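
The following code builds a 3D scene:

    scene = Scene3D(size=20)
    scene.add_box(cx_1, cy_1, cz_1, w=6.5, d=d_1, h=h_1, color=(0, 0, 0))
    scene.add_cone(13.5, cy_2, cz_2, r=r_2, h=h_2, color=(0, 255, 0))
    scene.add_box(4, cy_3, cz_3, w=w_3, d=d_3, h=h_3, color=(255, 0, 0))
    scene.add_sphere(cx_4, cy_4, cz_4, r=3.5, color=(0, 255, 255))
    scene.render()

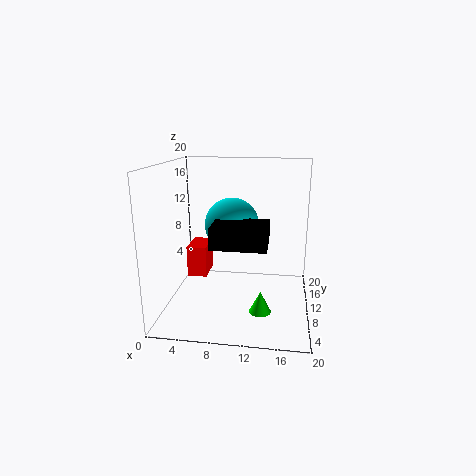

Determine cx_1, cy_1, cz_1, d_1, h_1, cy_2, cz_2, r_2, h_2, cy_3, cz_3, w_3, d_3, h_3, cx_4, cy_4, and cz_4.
cx_1 = 8; cy_1 = 1; cz_1 = 11.5; d_1 = 5; h_1 = 2.5; cy_2 = 7; cz_2 = 0.5; r_2 = 1.5; h_2 = 3; cy_3 = 5.5; cz_3 = 6; w_3 = 2.5; d_3 = 4; h_3 = 4; cx_4 = 9.5; cy_4 = 8; cz_4 = 12.5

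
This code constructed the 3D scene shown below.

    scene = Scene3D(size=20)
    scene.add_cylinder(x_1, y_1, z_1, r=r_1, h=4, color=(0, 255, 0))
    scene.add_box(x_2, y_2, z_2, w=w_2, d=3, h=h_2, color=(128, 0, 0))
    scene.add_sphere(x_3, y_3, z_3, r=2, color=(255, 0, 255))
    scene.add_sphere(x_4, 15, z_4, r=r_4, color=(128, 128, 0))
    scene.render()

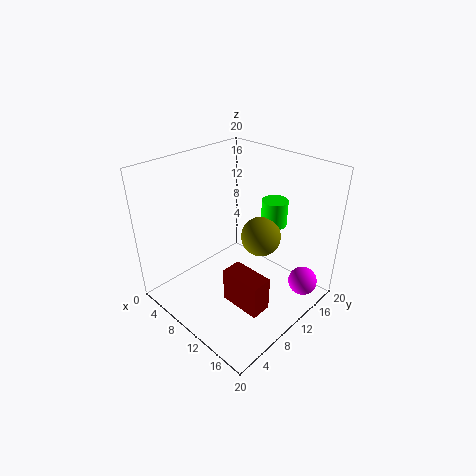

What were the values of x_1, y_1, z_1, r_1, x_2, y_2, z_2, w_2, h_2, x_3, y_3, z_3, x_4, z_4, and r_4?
x_1 = 10, y_1 = 18, z_1 = 9, r_1 = 2, x_2 = 10, y_2 = 7, z_2 = 1, w_2 = 6, h_2 = 5, x_3 = 18, y_3 = 15, z_3 = 4, x_4 = 10, z_4 = 8, r_4 = 3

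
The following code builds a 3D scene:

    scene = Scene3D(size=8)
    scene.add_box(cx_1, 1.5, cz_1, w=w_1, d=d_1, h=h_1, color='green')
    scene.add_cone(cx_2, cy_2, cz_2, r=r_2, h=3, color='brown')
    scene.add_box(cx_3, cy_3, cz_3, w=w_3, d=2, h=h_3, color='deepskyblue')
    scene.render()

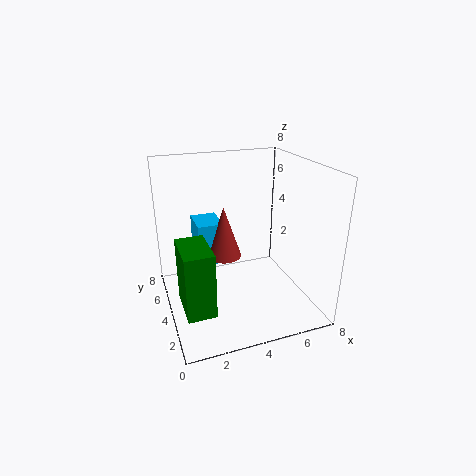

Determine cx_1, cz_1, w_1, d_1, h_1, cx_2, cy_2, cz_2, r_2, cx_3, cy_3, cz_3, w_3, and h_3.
cx_1 = 0.5, cz_1 = 1, w_1 = 1.5, d_1 = 2.5, h_1 = 3.5, cx_2 = 3.5, cy_2 = 5, cz_2 = 2.5, r_2 = 1, cx_3 = 2, cy_3 = 5, cz_3 = 2, w_3 = 1.5, h_3 = 2.5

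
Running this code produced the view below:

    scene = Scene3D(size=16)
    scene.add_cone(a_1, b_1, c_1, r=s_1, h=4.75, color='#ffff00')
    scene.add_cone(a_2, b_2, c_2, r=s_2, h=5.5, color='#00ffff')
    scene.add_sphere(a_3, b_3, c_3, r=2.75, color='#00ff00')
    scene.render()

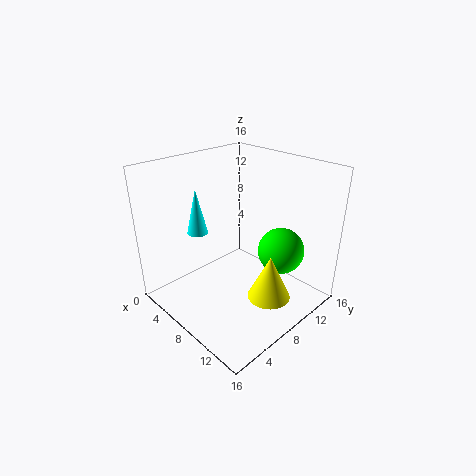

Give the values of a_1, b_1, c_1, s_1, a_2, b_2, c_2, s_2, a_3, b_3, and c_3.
a_1 = 13, b_1 = 7.75, c_1 = 3, s_1 = 2.25, a_2 = 2.25, b_2 = 6.75, c_2 = 7, s_2 = 1.25, a_3 = 10.25, b_3 = 13, c_3 = 5.25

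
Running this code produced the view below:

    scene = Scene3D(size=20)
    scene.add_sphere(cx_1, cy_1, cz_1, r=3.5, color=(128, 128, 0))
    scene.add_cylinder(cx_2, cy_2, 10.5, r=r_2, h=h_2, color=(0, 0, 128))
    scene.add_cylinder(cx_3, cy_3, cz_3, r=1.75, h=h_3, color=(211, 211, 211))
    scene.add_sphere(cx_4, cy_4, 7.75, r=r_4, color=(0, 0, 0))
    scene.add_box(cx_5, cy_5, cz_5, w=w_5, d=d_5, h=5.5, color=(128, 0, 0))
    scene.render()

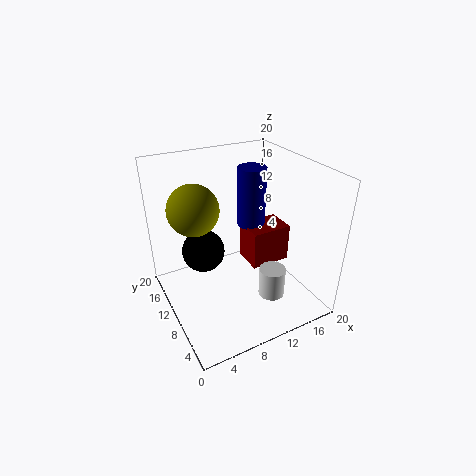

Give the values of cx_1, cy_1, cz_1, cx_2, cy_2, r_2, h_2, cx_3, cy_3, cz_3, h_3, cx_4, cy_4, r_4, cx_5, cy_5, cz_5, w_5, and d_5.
cx_1 = 4.75; cy_1 = 12.75; cz_1 = 14.25; cx_2 = 13.25; cy_2 = 12; r_2 = 2; h_2 = 8.5; cx_3 = 12.25; cy_3 = 4.5; cz_3 = 3.5; h_3 = 4; cx_4 = 5.75; cy_4 = 12.5; r_4 = 3; cx_5 = 11.75; cy_5 = 8.25; cz_5 = 5.25; w_5 = 5.75; d_5 = 4.25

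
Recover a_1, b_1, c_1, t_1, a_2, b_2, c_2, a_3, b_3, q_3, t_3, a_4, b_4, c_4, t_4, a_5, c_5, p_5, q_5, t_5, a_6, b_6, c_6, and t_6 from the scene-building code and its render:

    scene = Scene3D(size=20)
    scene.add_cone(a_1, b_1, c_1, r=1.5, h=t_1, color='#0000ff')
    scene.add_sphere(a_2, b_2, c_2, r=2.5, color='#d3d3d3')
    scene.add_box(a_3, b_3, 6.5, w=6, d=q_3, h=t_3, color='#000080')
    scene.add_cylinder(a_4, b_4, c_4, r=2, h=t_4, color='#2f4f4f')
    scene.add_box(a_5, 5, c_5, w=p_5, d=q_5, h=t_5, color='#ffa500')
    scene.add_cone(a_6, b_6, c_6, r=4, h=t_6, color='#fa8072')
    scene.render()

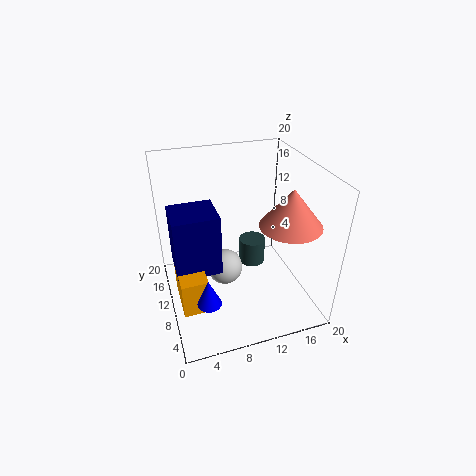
a_1 = 4; b_1 = 3; c_1 = 6; t_1 = 3.5; a_2 = 8; b_2 = 10; c_2 = 5.5; a_3 = 1; b_3 = 7.5; q_3 = 5.5; t_3 = 8.5; a_4 = 13.5; b_4 = 13.5; c_4 = 3; t_4 = 4; a_5 = 1; c_5 = 2.5; p_5 = 3.5; q_5 = 6.5; t_5 = 5; a_6 = 15.5; b_6 = 5.5; c_6 = 13.5; t_6 = 5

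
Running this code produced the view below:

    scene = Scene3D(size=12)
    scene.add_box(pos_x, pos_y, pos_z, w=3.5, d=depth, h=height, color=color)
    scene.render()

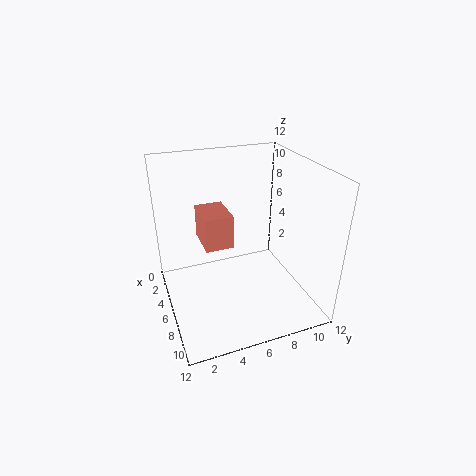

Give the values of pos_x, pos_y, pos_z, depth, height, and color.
pos_x = 1.5, pos_y = 3.5, pos_z = 4.5, depth = 2.5, height = 3, color = 'salmon'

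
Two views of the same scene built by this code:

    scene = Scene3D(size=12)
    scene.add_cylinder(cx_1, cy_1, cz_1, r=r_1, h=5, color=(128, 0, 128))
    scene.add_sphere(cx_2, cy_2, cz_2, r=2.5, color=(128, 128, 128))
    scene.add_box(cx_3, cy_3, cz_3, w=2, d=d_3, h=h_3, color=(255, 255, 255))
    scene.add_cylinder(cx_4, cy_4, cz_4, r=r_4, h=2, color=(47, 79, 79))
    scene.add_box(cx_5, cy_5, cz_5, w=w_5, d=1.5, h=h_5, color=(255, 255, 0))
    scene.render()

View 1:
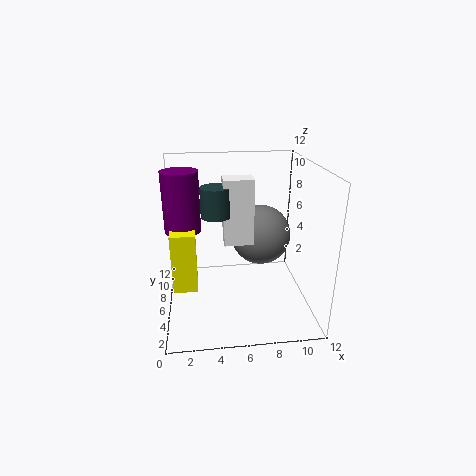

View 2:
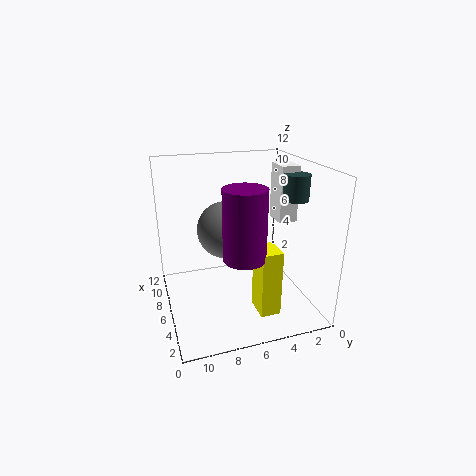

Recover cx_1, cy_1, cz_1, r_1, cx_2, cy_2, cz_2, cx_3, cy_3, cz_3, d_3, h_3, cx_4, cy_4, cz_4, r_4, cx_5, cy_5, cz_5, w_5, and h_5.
cx_1 = 1.5, cy_1 = 7, cz_1 = 6.5, r_1 = 1.5, cx_2 = 8, cy_2 = 6.5, cz_2 = 6, cx_3 = 4.5, cy_3 = 1.5, cz_3 = 7.5, d_3 = 1.5, h_3 = 4.5, cx_4 = 4, cy_4 = 2, cz_4 = 9.5, r_4 = 1, cx_5 = 0.5, cy_5 = 4.5, cz_5 = 2, w_5 = 2, h_5 = 5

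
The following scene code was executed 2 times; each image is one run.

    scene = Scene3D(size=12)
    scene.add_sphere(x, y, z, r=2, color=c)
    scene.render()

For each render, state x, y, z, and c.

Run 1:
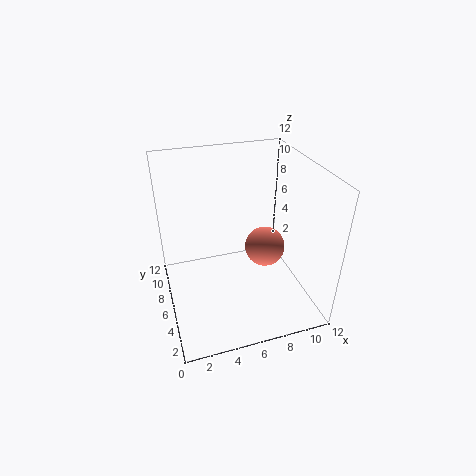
x = 10; y = 9.5; z = 2; c = 'salmon'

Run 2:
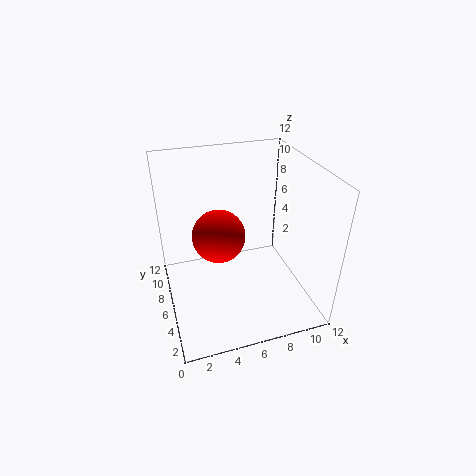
x = 4; y = 4.5; z = 7.5; c = 'red'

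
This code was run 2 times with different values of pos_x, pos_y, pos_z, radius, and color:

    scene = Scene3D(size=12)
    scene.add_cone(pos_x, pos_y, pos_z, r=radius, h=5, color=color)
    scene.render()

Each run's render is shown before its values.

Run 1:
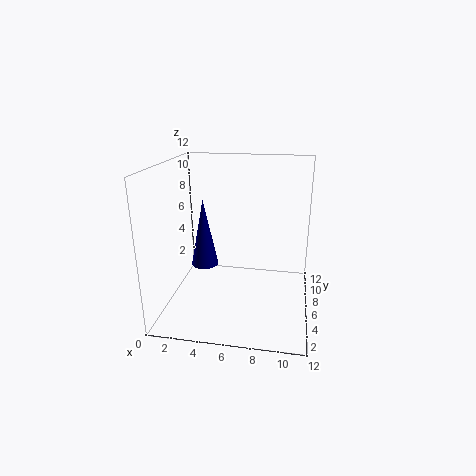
pos_x = 4
pos_y = 3
pos_z = 5
radius = 1
color = 'navy'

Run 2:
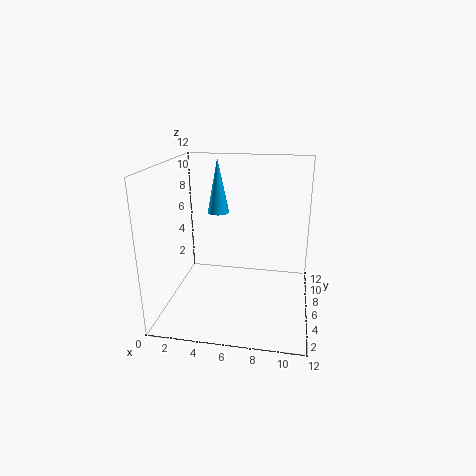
pos_x = 3.5
pos_y = 9.5
pos_z = 7
radius = 1
color = 'deepskyblue'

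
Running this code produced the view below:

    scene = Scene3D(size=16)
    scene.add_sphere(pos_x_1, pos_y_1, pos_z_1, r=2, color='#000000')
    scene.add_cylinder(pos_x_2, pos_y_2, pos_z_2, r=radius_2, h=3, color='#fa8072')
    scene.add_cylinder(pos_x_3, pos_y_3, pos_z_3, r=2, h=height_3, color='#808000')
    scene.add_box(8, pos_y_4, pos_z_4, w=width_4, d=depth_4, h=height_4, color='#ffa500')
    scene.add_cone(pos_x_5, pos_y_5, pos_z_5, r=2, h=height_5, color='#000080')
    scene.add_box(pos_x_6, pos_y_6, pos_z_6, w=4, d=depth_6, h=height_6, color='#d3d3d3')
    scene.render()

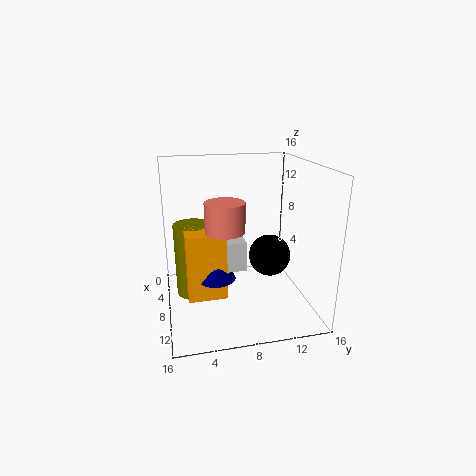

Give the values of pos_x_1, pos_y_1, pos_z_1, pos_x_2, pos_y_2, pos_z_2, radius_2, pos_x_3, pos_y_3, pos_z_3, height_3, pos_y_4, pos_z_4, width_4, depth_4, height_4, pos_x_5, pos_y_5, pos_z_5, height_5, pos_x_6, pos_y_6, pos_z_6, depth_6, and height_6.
pos_x_1 = 13; pos_y_1 = 10; pos_z_1 = 8; pos_x_2 = 11; pos_y_2 = 6; pos_z_2 = 10; radius_2 = 2; pos_x_3 = 8; pos_y_3 = 3; pos_z_3 = 2; height_3 = 8; pos_y_4 = 2; pos_z_4 = 3; width_4 = 4; depth_4 = 4; height_4 = 7; pos_x_5 = 11; pos_y_5 = 5; pos_z_5 = 5; height_5 = 3; pos_x_6 = 8; pos_y_6 = 5; pos_z_6 = 6; depth_6 = 3; height_6 = 3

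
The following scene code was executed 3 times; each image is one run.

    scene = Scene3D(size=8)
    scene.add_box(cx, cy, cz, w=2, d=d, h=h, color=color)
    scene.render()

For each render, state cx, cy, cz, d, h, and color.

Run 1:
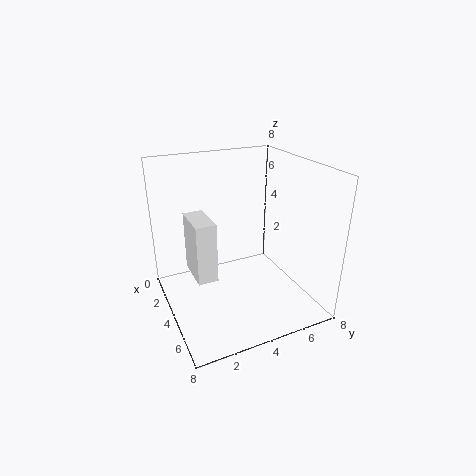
cx = 4, cy = 1, cz = 3, d = 1, h = 3, color = 'white'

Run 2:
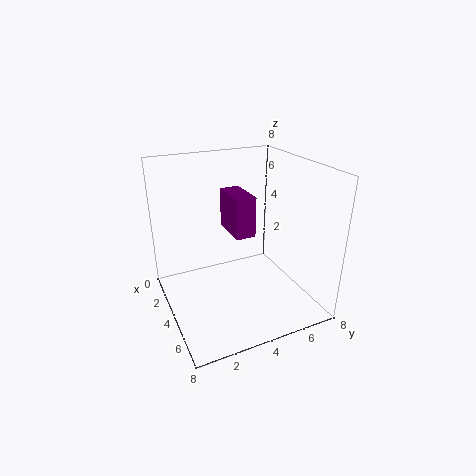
cx = 4, cy = 3, cz = 5, d = 1, h = 2, color = 'purple'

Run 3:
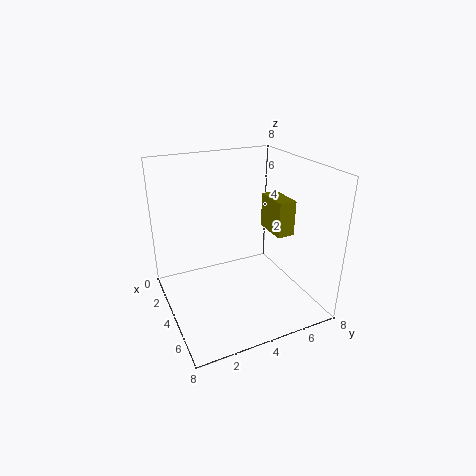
cx = 3, cy = 6, cz = 4, d = 1, h = 2, color = 'olive'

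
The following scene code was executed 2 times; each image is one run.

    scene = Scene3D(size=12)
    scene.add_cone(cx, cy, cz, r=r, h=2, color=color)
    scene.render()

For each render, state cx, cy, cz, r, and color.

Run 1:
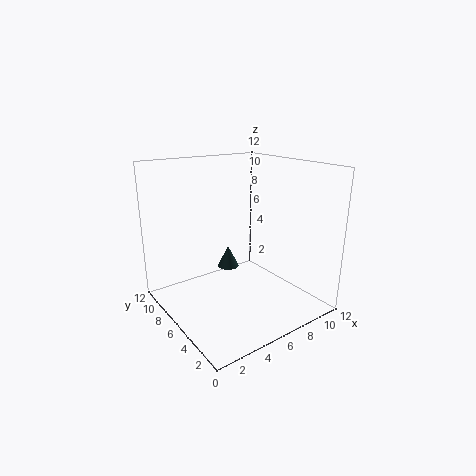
cx = 7, cy = 9, cz = 2, r = 1, color = 'darkslategray'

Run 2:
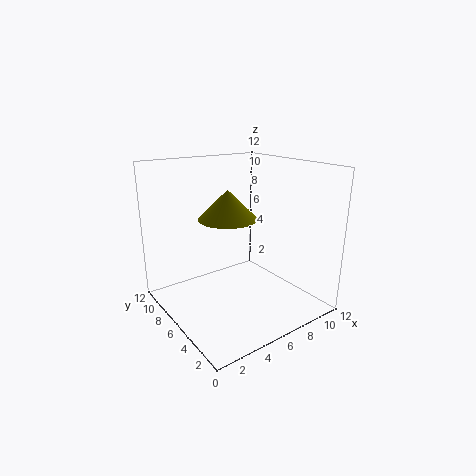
cx = 3, cy = 3, cz = 9, r = 2, color = 'olive'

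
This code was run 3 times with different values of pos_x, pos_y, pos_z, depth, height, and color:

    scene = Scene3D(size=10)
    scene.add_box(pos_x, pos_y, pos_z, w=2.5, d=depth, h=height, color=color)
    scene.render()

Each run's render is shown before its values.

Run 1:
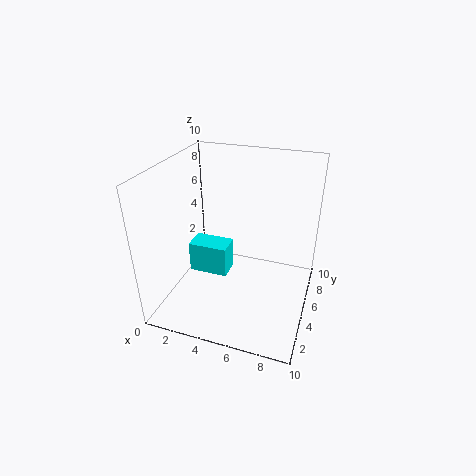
pos_x = 2.5
pos_y = 2.5
pos_z = 3.5
depth = 1.5
height = 2
color = 'cyan'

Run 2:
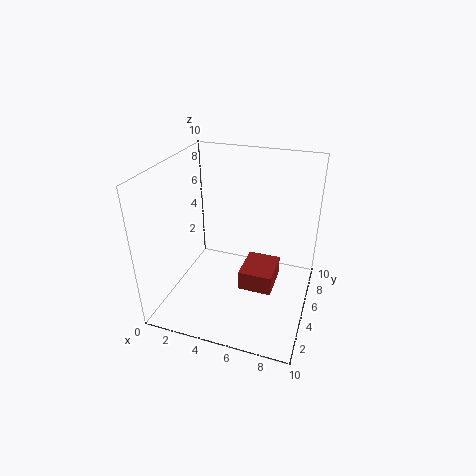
pos_x = 5
pos_y = 5
pos_z = 0.5
depth = 3
height = 1.5
color = 'brown'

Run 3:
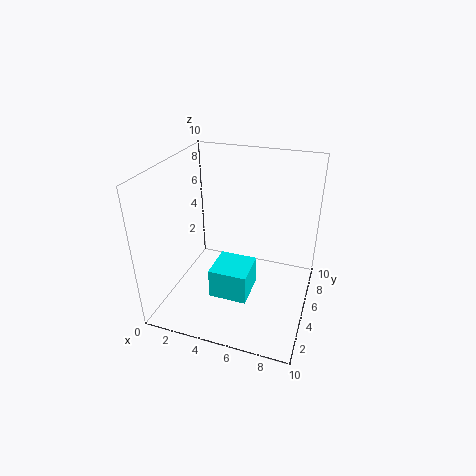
pos_x = 4
pos_y = 2
pos_z = 2
depth = 2.5
height = 2
color = 'cyan'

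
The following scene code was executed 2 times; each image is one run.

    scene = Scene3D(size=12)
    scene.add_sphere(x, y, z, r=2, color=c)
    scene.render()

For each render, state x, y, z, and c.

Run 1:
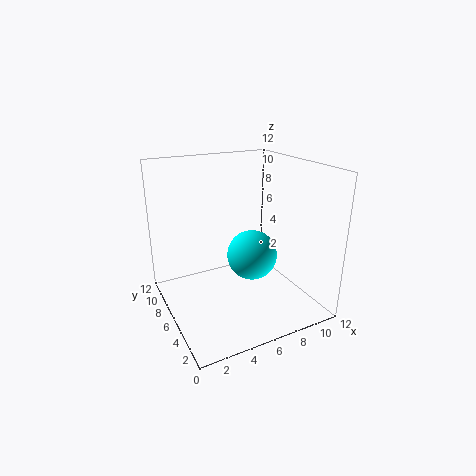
x = 6.5
y = 4.5
z = 5
c = 'cyan'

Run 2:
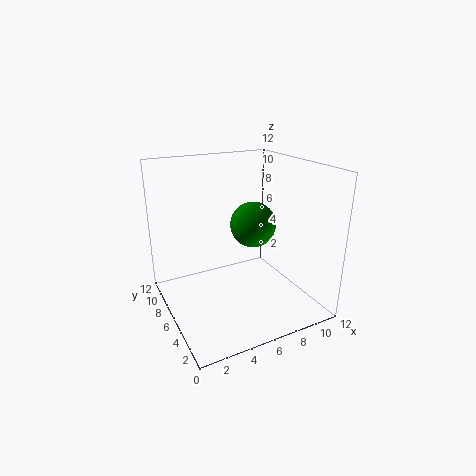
x = 8
y = 7
z = 6.5
c = 'green'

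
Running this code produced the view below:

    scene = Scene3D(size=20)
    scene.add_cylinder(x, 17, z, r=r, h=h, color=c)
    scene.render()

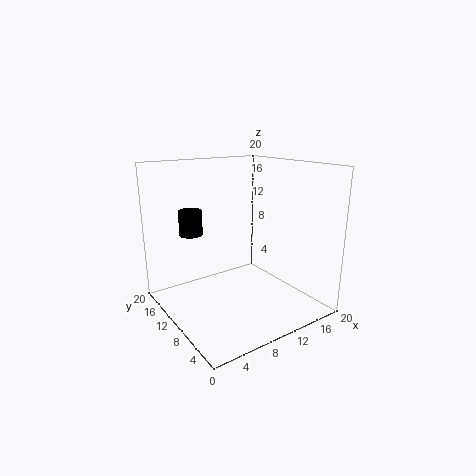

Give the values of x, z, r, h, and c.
x = 6.25; z = 9.25; r = 1.75; h = 3.75; c = 'black'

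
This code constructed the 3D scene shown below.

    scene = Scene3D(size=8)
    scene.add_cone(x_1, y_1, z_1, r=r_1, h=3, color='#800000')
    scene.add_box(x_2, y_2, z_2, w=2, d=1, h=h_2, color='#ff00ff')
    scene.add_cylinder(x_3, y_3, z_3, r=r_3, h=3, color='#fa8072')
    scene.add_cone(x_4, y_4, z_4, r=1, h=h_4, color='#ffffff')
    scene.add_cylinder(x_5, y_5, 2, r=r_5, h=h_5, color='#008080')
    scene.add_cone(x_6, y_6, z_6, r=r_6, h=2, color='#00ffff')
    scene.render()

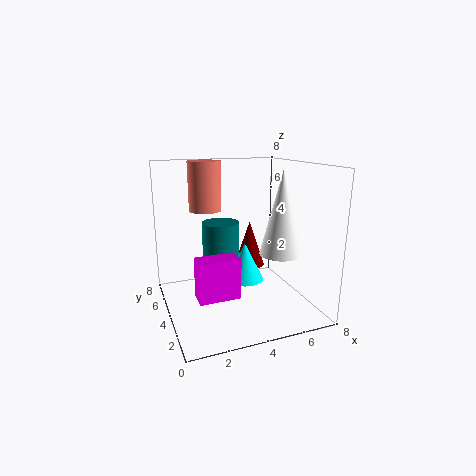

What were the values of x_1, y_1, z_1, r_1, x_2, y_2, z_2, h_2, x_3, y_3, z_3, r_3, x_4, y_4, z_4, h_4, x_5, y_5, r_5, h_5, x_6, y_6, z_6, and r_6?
x_1 = 6; y_1 = 7; z_1 = 1; r_1 = 1; x_2 = 1; y_2 = 1; z_2 = 2; h_2 = 2; x_3 = 3; y_3 = 7; z_3 = 5; r_3 = 1; x_4 = 5; y_4 = 1; z_4 = 4; h_4 = 4; x_5 = 3; y_5 = 4; r_5 = 1; h_5 = 3; x_6 = 4; y_6 = 3; z_6 = 2; r_6 = 1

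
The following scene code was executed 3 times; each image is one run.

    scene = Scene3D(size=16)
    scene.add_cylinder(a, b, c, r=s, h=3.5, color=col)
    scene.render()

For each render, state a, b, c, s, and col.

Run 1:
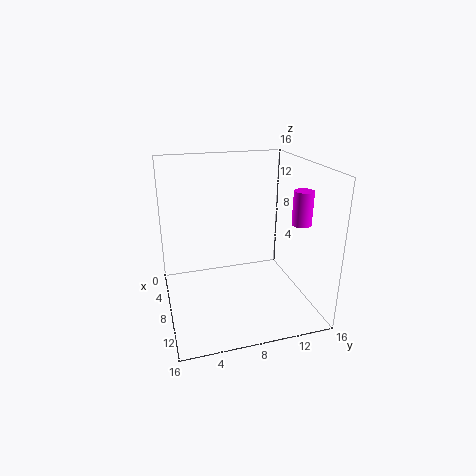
a = 12
b = 13.5
c = 10.5
s = 1
col = 'magenta'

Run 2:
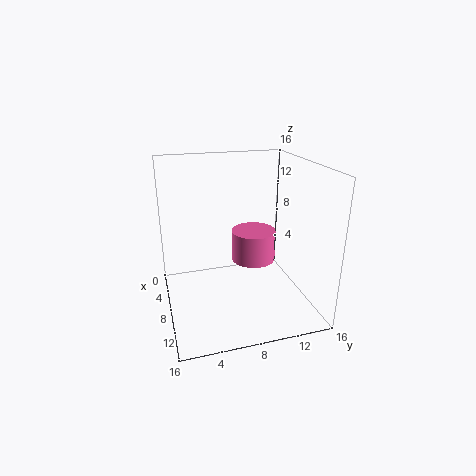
a = 7.5
b = 10
c = 5
s = 2.5
col = 'hotpink'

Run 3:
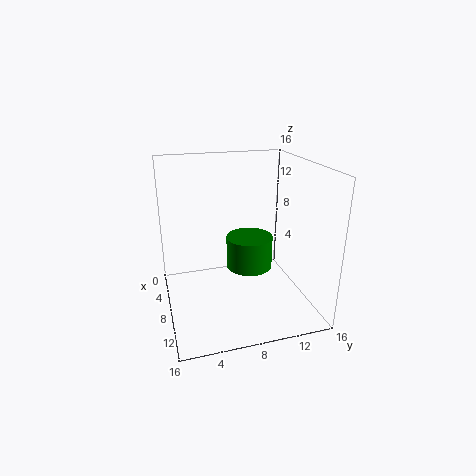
a = 9
b = 9
c = 5
s = 2.5
col = 'green'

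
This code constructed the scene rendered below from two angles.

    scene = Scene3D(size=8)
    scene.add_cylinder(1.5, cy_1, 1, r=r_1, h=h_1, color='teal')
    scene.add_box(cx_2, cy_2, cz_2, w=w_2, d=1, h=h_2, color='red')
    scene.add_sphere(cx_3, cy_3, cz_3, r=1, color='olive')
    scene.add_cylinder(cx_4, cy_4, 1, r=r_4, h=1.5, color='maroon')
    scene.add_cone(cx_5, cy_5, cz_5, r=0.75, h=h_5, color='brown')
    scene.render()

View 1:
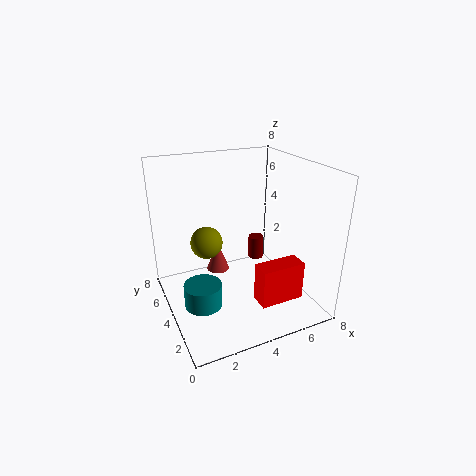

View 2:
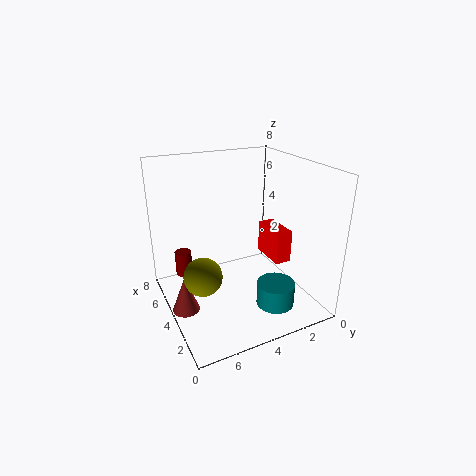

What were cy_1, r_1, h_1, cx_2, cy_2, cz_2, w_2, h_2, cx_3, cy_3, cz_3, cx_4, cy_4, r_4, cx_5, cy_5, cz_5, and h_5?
cy_1 = 3, r_1 = 1, h_1 = 1.25, cx_2 = 3.75, cy_2 = 0.5, cz_2 = 1.75, w_2 = 2.25, h_2 = 2, cx_3 = 3, cy_3 = 6.5, cz_3 = 2.75, cx_4 = 6.5, cy_4 = 6.5, r_4 = 0.5, cx_5 = 4, cy_5 = 7.25, cz_5 = 0.25, h_5 = 2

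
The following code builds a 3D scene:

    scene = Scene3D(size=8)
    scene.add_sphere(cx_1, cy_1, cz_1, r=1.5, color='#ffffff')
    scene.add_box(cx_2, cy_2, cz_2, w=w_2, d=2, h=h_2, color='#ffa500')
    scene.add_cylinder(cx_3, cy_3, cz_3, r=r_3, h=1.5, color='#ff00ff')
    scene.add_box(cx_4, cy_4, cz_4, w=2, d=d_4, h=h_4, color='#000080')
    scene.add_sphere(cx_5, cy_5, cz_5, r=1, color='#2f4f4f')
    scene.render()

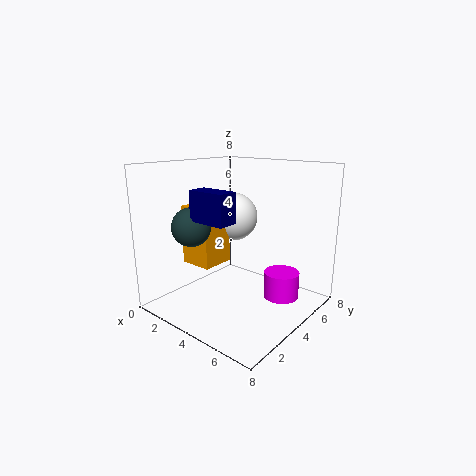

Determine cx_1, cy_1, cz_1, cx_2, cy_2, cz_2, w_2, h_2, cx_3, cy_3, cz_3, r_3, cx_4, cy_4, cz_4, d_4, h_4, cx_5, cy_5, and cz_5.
cx_1 = 2; cy_1 = 6; cz_1 = 4.5; cx_2 = 0.5; cy_2 = 3; cz_2 = 2; w_2 = 2; h_2 = 3.5; cx_3 = 6; cy_3 = 5.5; cz_3 = 0.5; r_3 = 1; cx_4 = 3.5; cy_4 = 1; cz_4 = 5.5; d_4 = 1; h_4 = 1.5; cx_5 = 3; cy_5 = 1.5; cz_5 = 5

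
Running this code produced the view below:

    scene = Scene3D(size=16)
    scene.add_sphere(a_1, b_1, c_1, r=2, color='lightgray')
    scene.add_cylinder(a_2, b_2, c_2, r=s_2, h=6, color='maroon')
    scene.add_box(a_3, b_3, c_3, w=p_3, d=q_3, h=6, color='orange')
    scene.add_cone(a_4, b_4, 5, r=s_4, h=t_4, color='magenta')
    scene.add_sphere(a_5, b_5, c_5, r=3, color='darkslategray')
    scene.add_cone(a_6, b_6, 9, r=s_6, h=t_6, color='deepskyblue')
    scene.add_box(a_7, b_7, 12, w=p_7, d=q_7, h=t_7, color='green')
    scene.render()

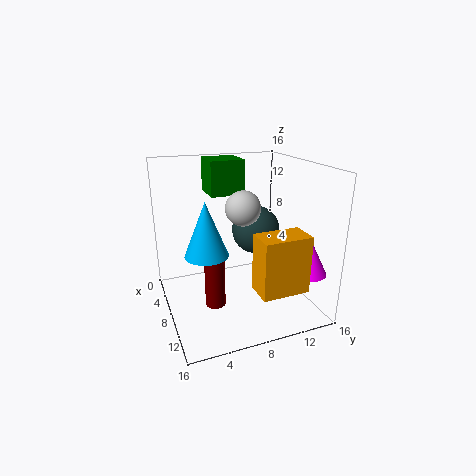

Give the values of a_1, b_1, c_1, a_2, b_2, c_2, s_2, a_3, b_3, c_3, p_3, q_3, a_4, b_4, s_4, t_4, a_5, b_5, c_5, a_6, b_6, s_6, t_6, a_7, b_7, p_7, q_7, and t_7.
a_1 = 7
b_1 = 9
c_1 = 11
a_2 = 12
b_2 = 4
c_2 = 3
s_2 = 1
a_3 = 12
b_3 = 8
c_3 = 4
p_3 = 3
q_3 = 5
a_4 = 13
b_4 = 14
s_4 = 2
t_4 = 4
a_5 = 4
b_5 = 12
c_5 = 7
a_6 = 13
b_6 = 3
s_6 = 2
t_6 = 5
a_7 = 1
b_7 = 6
p_7 = 4
q_7 = 4
t_7 = 4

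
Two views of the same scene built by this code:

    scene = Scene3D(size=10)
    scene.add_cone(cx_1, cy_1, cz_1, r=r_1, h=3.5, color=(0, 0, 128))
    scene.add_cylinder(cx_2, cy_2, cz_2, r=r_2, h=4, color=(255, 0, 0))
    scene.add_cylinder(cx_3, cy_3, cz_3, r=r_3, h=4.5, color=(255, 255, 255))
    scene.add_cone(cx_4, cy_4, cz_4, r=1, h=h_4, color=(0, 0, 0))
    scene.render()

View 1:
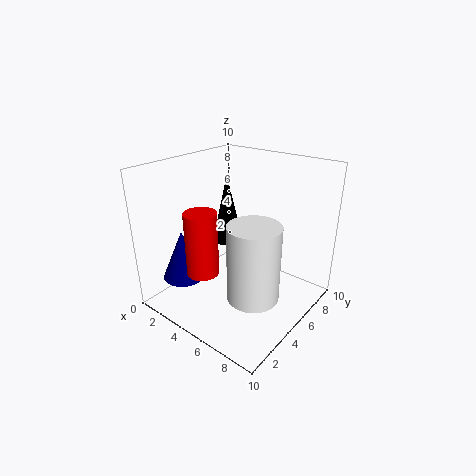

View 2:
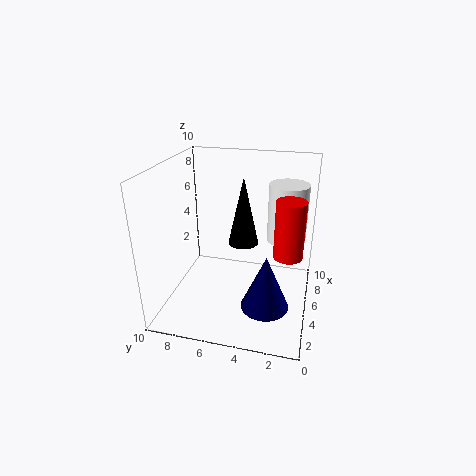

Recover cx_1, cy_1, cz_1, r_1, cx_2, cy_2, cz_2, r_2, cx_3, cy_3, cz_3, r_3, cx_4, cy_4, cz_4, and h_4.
cx_1 = 2, cy_1 = 2.5, cz_1 = 2, r_1 = 1.5, cx_2 = 5, cy_2 = 1.5, cz_2 = 4, r_2 = 1, cx_3 = 8.5, cy_3 = 2, cz_3 = 3.5, r_3 = 1.5, cx_4 = 4.5, cy_4 = 4.5, cz_4 = 5, h_4 = 4.5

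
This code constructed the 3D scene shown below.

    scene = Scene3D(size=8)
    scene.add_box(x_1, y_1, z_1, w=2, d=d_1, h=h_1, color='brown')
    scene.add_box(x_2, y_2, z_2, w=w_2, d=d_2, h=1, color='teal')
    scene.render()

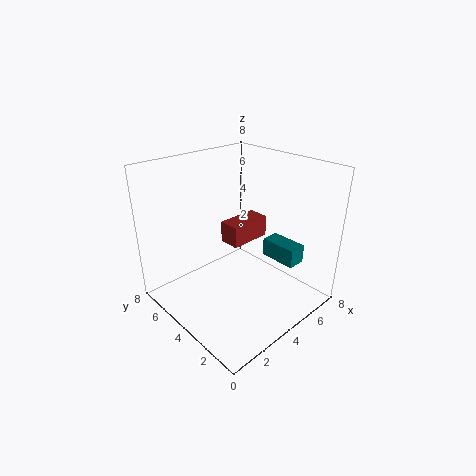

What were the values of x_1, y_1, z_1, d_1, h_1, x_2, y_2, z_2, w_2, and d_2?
x_1 = 2
y_1 = 2
z_1 = 5
d_1 = 1
h_1 = 1
x_2 = 5
y_2 = 1
z_2 = 3
w_2 = 1
d_2 = 2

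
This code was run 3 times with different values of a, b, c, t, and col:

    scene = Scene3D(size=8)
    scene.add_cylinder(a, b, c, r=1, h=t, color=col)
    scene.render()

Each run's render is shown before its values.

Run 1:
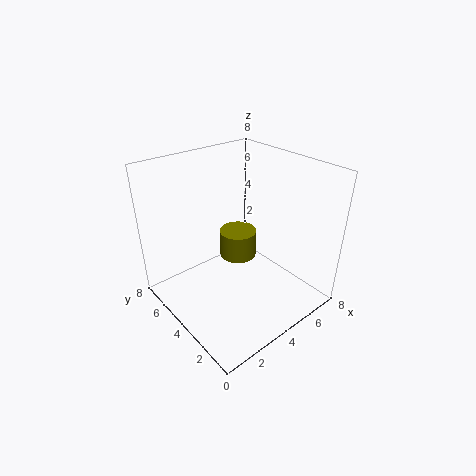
a = 4; b = 4; c = 3; t = 1.5; col = 'olive'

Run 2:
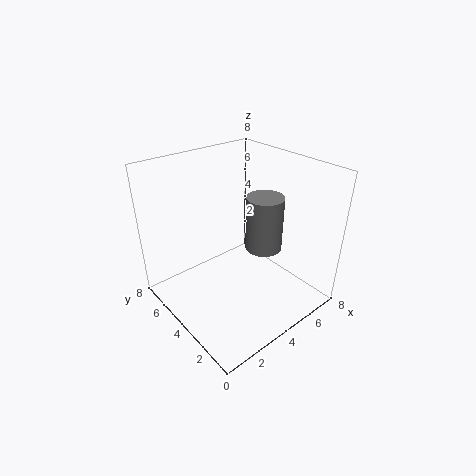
a = 5; b = 3; c = 3.5; t = 3; col = 'gray'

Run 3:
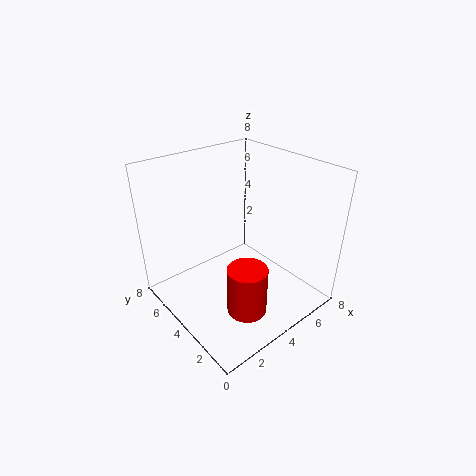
a = 2.5; b = 1.5; c = 1.5; t = 2.5; col = 'red'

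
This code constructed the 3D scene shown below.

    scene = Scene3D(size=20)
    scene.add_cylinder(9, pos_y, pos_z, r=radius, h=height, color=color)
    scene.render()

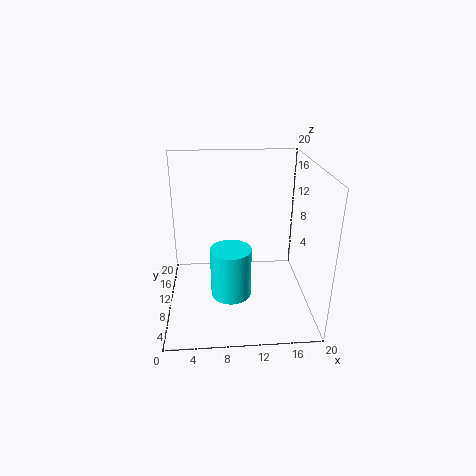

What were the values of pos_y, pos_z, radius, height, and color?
pos_y = 10.5, pos_z = 0.5, radius = 3, height = 7.5, color = 'cyan'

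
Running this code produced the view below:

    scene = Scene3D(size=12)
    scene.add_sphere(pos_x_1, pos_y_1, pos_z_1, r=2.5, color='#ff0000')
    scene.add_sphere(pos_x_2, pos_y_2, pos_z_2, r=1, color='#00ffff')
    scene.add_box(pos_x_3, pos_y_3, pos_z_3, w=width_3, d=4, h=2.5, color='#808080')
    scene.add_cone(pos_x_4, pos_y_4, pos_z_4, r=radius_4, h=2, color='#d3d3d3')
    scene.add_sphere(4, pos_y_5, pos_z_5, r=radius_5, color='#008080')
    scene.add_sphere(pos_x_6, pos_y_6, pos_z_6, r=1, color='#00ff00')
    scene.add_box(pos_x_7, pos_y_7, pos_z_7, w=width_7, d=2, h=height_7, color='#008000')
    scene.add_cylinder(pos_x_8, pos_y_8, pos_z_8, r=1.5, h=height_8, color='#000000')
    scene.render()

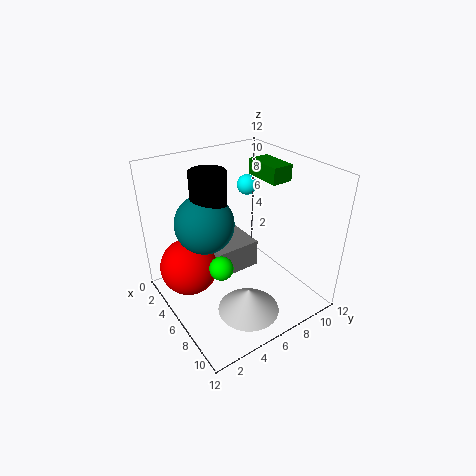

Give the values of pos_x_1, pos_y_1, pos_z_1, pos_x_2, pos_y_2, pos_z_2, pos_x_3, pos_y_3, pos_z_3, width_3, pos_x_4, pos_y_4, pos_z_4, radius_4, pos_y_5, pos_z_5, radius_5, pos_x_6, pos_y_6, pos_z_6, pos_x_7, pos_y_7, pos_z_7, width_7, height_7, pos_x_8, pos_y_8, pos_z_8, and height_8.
pos_x_1 = 3.5, pos_y_1 = 2.5, pos_z_1 = 3, pos_x_2 = 1, pos_y_2 = 10.5, pos_z_2 = 8, pos_x_3 = 1.5, pos_y_3 = 4.5, pos_z_3 = 2, width_3 = 4, pos_x_4 = 9, pos_y_4 = 5, pos_z_4 = 1, radius_4 = 2.5, pos_y_5 = 4, pos_z_5 = 7, radius_5 = 2.5, pos_x_6 = 6.5, pos_y_6 = 4, pos_z_6 = 4, pos_x_7 = 2, pos_y_7 = 10, pos_z_7 = 9.5, width_7 = 3.5, height_7 = 1.5, pos_x_8 = 4, pos_y_8 = 4.5, pos_z_8 = 6.5, height_8 = 5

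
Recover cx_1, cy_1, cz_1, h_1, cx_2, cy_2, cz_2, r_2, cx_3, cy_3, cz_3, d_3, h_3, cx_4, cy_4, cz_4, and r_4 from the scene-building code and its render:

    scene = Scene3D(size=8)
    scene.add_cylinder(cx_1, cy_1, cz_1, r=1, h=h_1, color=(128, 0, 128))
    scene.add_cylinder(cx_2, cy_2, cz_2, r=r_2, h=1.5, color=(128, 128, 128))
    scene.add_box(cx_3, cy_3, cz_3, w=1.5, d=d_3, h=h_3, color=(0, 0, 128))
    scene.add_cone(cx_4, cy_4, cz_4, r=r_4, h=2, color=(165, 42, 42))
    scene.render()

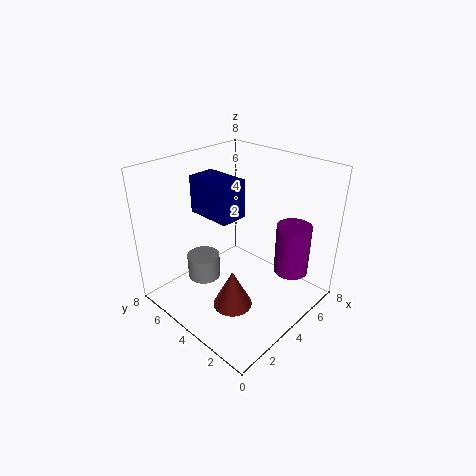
cx_1 = 6.5; cy_1 = 2; cz_1 = 1.5; h_1 = 3; cx_2 = 3.5; cy_2 = 6.5; cz_2 = 0.5; r_2 = 1; cx_3 = 2.5; cy_3 = 3.5; cz_3 = 5.5; d_3 = 2.5; h_3 = 2; cx_4 = 2; cy_4 = 2.5; cz_4 = 1.5; r_4 = 1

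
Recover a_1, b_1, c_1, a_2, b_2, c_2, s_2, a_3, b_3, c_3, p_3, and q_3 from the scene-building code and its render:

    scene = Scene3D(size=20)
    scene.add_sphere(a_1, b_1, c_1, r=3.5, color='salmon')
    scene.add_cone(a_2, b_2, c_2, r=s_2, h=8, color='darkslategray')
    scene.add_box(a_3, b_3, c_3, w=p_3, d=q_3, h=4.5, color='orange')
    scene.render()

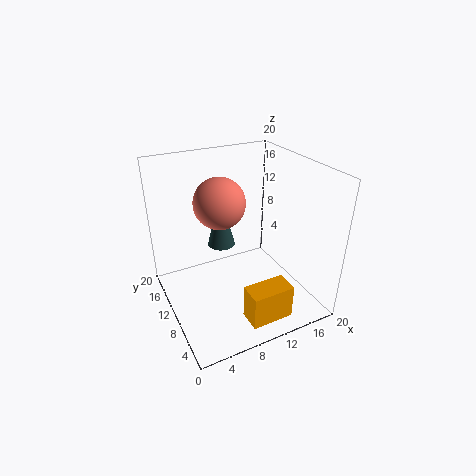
a_1 = 8
b_1 = 11.5
c_1 = 15
a_2 = 9
b_2 = 13.5
c_2 = 7.5
s_2 = 2
a_3 = 7.5
b_3 = 0.5
c_3 = 2.5
p_3 = 5.5
q_3 = 3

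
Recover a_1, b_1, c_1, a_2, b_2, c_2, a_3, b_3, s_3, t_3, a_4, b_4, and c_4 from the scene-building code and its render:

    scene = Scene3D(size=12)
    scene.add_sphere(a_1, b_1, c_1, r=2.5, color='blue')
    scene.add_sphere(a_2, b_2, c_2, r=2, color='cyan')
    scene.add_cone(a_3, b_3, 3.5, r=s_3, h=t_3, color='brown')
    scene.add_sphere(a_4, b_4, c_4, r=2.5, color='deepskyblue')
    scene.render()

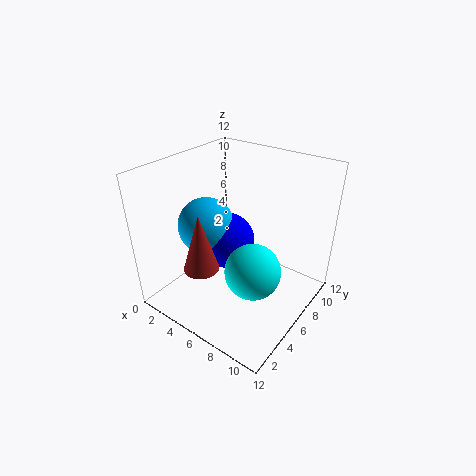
a_1 = 4
b_1 = 7
c_1 = 4.5
a_2 = 9.5
b_2 = 3
c_2 = 6
a_3 = 4
b_3 = 3.5
s_3 = 1.5
t_3 = 5
a_4 = 2.5
b_4 = 6
c_4 = 6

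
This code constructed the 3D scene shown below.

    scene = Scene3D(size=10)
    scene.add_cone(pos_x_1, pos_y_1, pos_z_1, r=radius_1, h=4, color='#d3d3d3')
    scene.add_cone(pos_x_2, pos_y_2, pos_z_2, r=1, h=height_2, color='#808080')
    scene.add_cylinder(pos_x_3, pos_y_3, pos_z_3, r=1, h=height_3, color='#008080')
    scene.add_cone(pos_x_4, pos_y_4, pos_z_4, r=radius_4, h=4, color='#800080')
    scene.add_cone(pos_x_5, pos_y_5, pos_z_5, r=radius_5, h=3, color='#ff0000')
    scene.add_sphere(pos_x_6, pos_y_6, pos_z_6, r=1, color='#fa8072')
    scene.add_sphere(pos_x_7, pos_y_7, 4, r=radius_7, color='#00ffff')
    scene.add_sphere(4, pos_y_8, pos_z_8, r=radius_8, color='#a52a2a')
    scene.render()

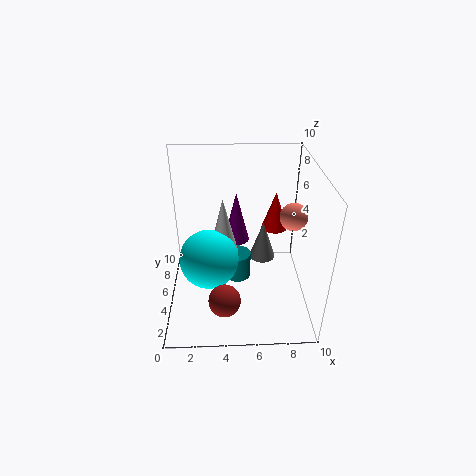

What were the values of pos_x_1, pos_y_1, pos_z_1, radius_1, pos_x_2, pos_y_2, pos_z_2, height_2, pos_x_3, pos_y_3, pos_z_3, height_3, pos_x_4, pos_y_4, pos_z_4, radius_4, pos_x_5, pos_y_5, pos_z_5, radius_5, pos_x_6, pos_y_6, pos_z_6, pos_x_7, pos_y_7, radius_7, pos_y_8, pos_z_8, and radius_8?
pos_x_1 = 4
pos_y_1 = 5
pos_z_1 = 4
radius_1 = 1
pos_x_2 = 7
pos_y_2 = 7
pos_z_2 = 2
height_2 = 3
pos_x_3 = 5
pos_y_3 = 6
pos_z_3 = 1
height_3 = 2
pos_x_4 = 5
pos_y_4 = 8
pos_z_4 = 3
radius_4 = 1
pos_x_5 = 8
pos_y_5 = 8
pos_z_5 = 4
radius_5 = 1
pos_x_6 = 9
pos_y_6 = 6
pos_z_6 = 6
pos_x_7 = 3
pos_y_7 = 4
radius_7 = 2
pos_y_8 = 1
pos_z_8 = 3
radius_8 = 1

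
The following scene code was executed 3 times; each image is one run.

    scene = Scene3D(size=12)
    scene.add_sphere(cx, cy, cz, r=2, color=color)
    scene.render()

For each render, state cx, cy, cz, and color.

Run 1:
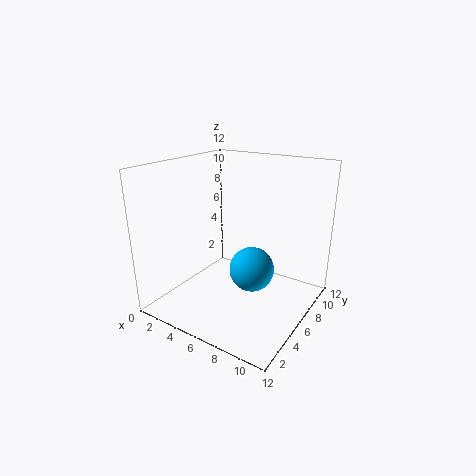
cx = 6.5
cy = 7.5
cz = 2.5
color = 'deepskyblue'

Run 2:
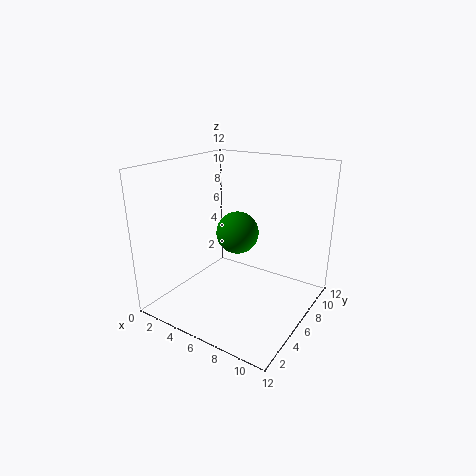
cx = 4
cy = 9
cz = 5
color = 'green'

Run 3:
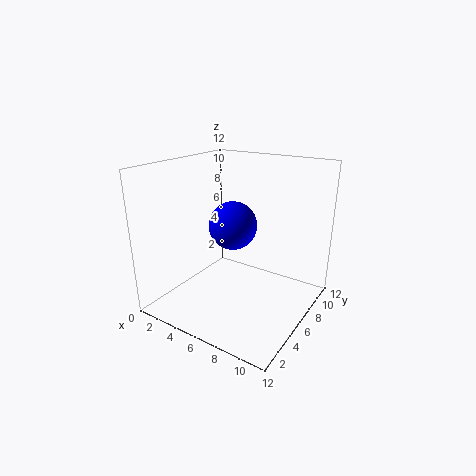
cx = 5.5
cy = 6
cz = 7
color = 'blue'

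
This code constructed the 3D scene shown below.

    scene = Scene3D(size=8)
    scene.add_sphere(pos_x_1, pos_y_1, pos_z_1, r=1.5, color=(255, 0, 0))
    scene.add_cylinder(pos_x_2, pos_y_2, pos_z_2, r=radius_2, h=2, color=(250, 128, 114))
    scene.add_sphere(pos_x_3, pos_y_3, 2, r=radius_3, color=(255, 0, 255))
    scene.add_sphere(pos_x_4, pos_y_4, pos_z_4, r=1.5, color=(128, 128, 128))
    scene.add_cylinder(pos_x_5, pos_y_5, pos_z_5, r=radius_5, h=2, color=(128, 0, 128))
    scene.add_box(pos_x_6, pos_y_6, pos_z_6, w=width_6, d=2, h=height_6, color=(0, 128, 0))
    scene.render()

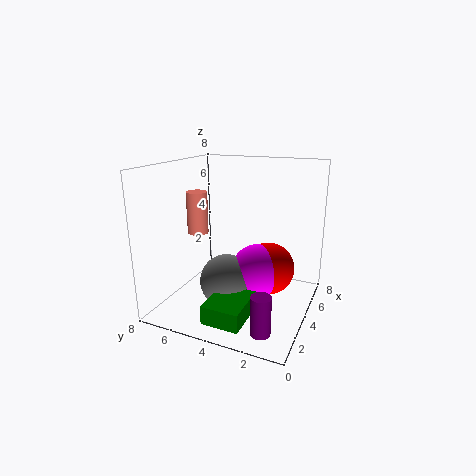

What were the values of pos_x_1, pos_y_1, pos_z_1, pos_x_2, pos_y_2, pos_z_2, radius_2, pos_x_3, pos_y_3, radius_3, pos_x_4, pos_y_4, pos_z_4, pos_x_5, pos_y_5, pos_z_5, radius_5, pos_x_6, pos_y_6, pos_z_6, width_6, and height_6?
pos_x_1 = 5; pos_y_1 = 2.5; pos_z_1 = 2; pos_x_2 = 1.5; pos_y_2 = 5; pos_z_2 = 5; radius_2 = 0.5; pos_x_3 = 4.5; pos_y_3 = 3; radius_3 = 1.5; pos_x_4 = 3.5; pos_y_4 = 4.5; pos_z_4 = 1.5; pos_x_5 = 1; pos_y_5 = 1.5; pos_z_5 = 0.5; radius_5 = 0.5; pos_x_6 = 0.5; pos_y_6 = 2.5; pos_z_6 = 0.5; width_6 = 2.5; height_6 = 1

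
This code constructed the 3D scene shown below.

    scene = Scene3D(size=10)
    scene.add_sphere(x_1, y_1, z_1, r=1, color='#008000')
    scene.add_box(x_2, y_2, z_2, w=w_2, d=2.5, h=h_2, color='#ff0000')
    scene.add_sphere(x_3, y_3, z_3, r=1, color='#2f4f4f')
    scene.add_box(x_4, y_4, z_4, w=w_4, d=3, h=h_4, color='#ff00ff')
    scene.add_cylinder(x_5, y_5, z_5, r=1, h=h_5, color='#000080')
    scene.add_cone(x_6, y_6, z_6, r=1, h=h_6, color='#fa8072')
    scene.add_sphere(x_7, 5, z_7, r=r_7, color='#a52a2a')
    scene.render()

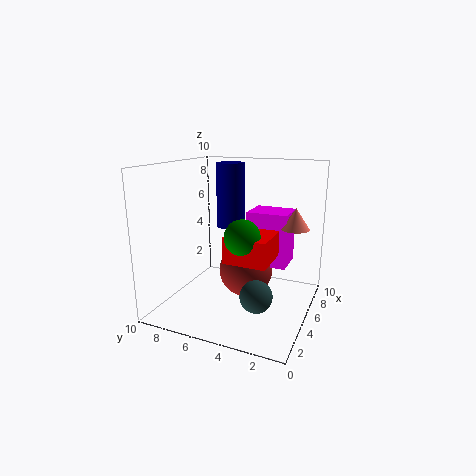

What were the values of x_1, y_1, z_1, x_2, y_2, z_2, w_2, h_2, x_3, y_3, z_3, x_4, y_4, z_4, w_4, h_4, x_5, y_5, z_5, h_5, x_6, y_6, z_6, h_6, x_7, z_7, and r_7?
x_1 = 1, y_1 = 3, z_1 = 6.5, x_2 = 0.5, y_2 = 1.5, z_2 = 5, w_2 = 2.5, h_2 = 1.5, x_3 = 2, y_3 = 2.5, z_3 = 2.5, x_4 = 6.5, y_4 = 2, z_4 = 2.5, w_4 = 2.5, h_4 = 4, x_5 = 6, y_5 = 6, z_5 = 5.5, h_5 = 4.5, x_6 = 7, y_6 = 1.5, z_6 = 5.5, h_6 = 1.5, x_7 = 6.5, z_7 = 2, r_7 = 2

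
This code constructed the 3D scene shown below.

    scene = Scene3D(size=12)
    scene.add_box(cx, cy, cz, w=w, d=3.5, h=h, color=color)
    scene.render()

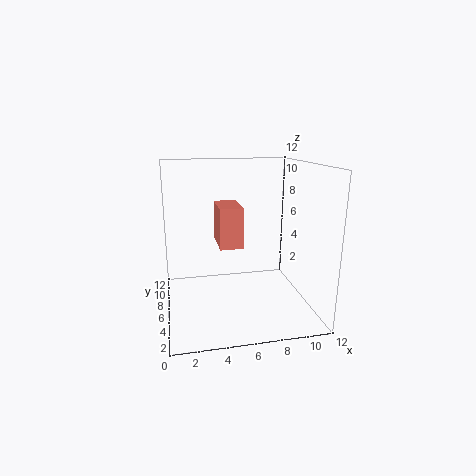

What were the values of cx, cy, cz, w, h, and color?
cx = 4.5; cy = 6; cz = 5; w = 2; h = 3.5; color = 'salmon'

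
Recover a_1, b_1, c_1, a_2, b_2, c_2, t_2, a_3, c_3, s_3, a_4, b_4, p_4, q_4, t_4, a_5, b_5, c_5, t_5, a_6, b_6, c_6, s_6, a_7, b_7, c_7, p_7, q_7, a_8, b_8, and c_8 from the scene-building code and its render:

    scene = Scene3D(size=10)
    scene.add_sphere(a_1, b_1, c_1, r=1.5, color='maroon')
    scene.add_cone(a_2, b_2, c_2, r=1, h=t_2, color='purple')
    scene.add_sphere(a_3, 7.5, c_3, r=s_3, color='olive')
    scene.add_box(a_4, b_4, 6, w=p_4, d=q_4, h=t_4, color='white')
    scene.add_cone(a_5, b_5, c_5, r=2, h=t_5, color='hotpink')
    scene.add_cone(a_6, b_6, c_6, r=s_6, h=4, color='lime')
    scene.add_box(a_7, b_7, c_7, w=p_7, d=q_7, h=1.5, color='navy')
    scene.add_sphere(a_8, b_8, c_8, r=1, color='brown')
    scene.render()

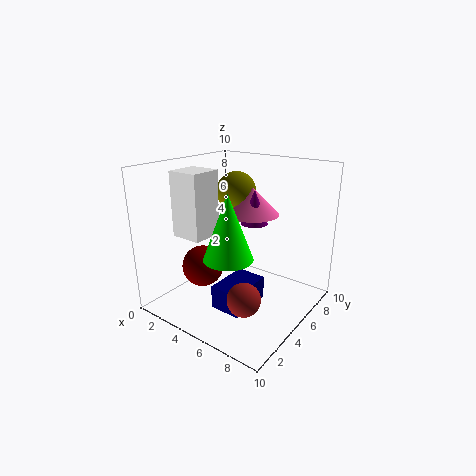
a_1 = 2.5
b_1 = 4
c_1 = 2.5
a_2 = 5
b_2 = 7
c_2 = 5.5
t_2 = 2.5
a_3 = 3
c_3 = 7.5
s_3 = 1.5
a_4 = 3
b_4 = 1
p_4 = 2
q_4 = 2
t_4 = 4
a_5 = 4.5
b_5 = 7.5
c_5 = 6
t_5 = 2
a_6 = 6.5
b_6 = 2
c_6 = 5
s_6 = 1.5
a_7 = 5.5
b_7 = 1.5
c_7 = 1.5
p_7 = 2
q_7 = 3
a_8 = 8
b_8 = 1.5
c_8 = 3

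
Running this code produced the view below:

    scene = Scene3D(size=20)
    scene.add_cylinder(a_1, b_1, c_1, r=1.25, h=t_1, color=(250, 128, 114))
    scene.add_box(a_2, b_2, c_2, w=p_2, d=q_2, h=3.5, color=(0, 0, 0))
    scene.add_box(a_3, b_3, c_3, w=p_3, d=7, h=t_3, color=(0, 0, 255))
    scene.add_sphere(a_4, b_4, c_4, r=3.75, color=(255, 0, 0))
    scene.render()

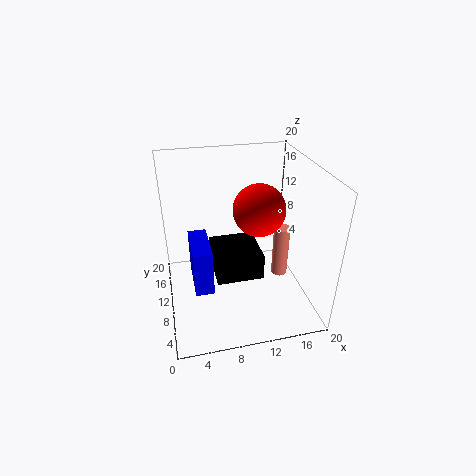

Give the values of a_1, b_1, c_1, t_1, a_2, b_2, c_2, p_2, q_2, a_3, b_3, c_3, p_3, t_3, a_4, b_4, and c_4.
a_1 = 17.5, b_1 = 12.5, c_1 = 1, t_1 = 8.25, a_2 = 6.25, b_2 = 5.5, c_2 = 6, p_2 = 6.25, q_2 = 6.5, a_3 = 3.5, b_3 = 9, c_3 = 1.5, p_3 = 2.75, t_3 = 7, a_4 = 13.5, b_4 = 11.75, c_4 = 13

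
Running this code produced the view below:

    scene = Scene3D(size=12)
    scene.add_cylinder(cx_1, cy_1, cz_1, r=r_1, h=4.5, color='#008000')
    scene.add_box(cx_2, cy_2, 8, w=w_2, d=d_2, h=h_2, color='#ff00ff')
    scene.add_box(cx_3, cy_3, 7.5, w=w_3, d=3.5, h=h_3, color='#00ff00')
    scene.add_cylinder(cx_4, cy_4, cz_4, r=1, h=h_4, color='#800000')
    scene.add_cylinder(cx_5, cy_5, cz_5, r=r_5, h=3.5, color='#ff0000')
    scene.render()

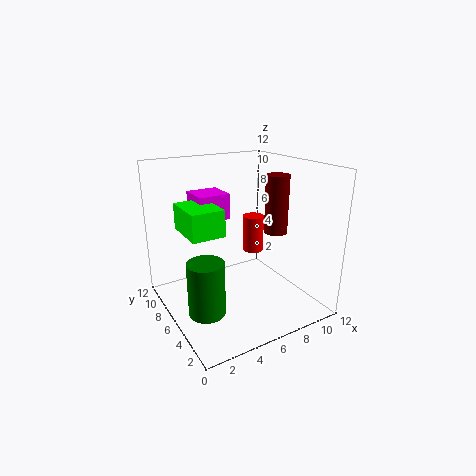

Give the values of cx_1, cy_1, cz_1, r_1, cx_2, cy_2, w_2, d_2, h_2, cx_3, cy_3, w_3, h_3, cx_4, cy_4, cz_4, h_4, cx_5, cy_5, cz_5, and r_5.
cx_1 = 2.5
cy_1 = 5
cz_1 = 0.5
r_1 = 1.5
cx_2 = 2.5
cy_2 = 5.5
w_2 = 2.5
d_2 = 2.5
h_2 = 2
cx_3 = 1
cy_3 = 3.5
w_3 = 2.5
h_3 = 2
cx_4 = 9.5
cy_4 = 5.5
cz_4 = 6
h_4 = 5
cx_5 = 9.5
cy_5 = 9
cz_5 = 3
r_5 = 1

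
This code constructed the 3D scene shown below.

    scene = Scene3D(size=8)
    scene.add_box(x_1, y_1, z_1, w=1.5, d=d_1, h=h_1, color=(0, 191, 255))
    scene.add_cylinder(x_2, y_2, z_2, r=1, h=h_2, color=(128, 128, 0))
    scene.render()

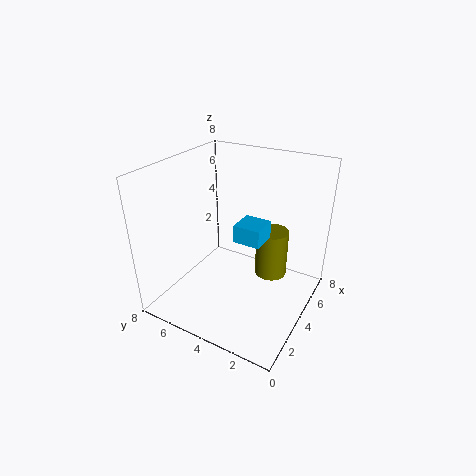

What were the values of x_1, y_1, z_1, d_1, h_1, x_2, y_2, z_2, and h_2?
x_1 = 3.5, y_1 = 2.5, z_1 = 4, d_1 = 1.5, h_1 = 1, x_2 = 6.5, y_2 = 3, z_2 = 0.5, h_2 = 3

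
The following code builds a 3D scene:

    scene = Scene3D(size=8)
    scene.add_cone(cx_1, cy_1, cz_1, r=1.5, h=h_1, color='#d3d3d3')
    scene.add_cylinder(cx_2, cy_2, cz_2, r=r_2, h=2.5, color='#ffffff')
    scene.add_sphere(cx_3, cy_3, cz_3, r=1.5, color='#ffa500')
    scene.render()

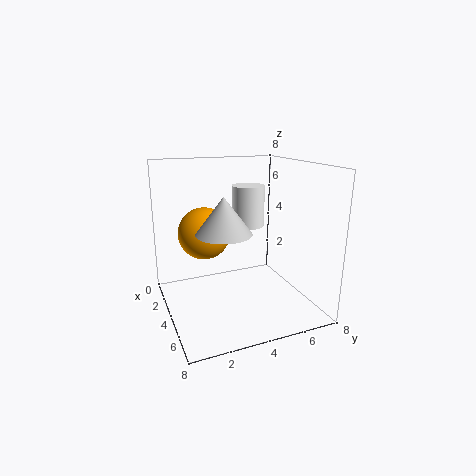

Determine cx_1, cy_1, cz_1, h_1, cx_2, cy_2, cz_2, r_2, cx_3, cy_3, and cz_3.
cx_1 = 4.5, cy_1 = 3, cz_1 = 4.5, h_1 = 2, cx_2 = 2, cy_2 = 5.5, cz_2 = 4, r_2 = 1, cx_3 = 2.5, cy_3 = 2.5, cz_3 = 4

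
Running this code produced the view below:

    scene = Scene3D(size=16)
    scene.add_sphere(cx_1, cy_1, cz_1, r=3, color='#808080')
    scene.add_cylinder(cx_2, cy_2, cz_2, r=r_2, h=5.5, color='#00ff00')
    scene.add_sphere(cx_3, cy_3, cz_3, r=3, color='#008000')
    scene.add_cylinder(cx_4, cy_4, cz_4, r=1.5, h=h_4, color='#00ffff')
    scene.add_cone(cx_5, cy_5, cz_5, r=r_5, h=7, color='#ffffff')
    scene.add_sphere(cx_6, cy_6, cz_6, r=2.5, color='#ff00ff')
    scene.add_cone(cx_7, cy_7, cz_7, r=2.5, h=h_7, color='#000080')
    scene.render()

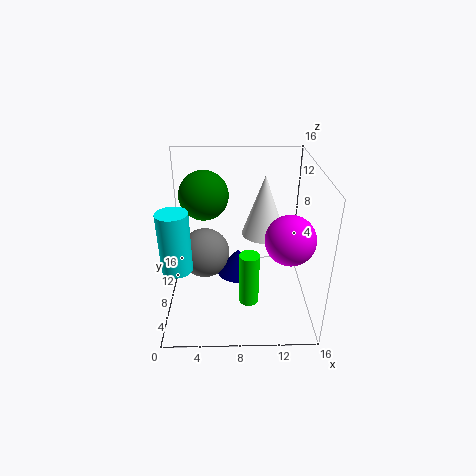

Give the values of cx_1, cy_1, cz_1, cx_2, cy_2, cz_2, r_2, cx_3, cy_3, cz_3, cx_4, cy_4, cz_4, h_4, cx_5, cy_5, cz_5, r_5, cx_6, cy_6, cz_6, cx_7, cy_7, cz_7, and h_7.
cx_1 = 4, cy_1 = 10.5, cz_1 = 4.5, cx_2 = 9, cy_2 = 3, cz_2 = 3.5, r_2 = 1, cx_3 = 4, cy_3 = 13, cz_3 = 11, cx_4 = 2, cy_4 = 3, cz_4 = 7.5, h_4 = 6, cx_5 = 11, cy_5 = 10, cz_5 = 7.5, r_5 = 2.5, cx_6 = 13, cy_6 = 4, cz_6 = 10, cx_7 = 8, cy_7 = 9.5, cz_7 = 2.5, h_7 = 3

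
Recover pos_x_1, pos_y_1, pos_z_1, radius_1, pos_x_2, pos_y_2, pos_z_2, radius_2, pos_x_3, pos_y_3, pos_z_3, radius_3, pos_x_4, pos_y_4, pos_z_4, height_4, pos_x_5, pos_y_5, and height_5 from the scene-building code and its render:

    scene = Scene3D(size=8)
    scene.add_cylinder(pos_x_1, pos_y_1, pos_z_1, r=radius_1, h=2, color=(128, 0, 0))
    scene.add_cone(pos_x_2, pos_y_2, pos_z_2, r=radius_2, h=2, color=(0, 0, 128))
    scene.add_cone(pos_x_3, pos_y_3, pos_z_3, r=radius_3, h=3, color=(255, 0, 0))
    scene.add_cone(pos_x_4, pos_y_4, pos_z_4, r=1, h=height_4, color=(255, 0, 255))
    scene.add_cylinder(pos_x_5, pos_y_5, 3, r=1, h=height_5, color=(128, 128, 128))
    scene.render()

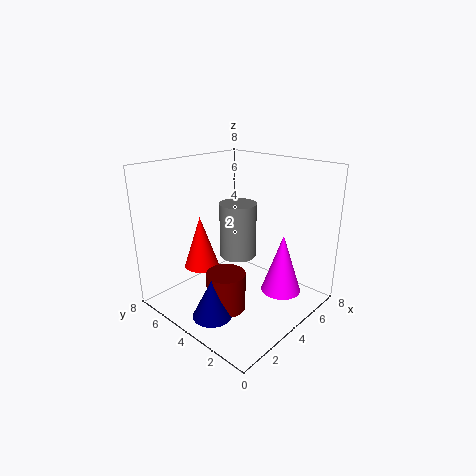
pos_x_1 = 2; pos_y_1 = 3; pos_z_1 = 1; radius_1 = 1; pos_x_2 = 1; pos_y_2 = 3; pos_z_2 = 1; radius_2 = 1; pos_x_3 = 3; pos_y_3 = 6; pos_z_3 = 2; radius_3 = 1; pos_x_4 = 4; pos_y_4 = 1; pos_z_4 = 2; height_4 = 3; pos_x_5 = 4; pos_y_5 = 4; height_5 = 3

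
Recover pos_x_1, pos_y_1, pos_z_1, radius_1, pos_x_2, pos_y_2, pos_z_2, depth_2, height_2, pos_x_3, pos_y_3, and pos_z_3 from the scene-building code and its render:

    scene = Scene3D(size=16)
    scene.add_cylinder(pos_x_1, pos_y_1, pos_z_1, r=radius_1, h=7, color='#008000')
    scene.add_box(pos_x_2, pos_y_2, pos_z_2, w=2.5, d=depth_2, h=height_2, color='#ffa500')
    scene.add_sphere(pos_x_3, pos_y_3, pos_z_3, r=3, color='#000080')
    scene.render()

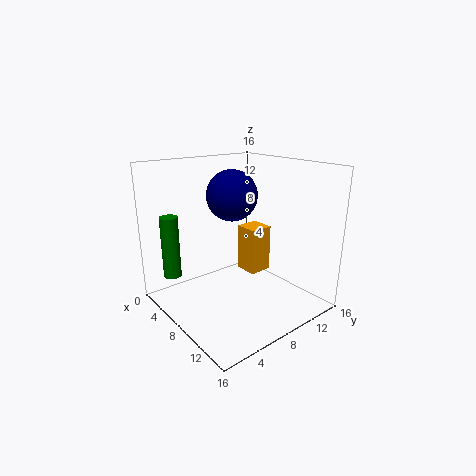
pos_x_1 = 3.5; pos_y_1 = 2; pos_z_1 = 3.5; radius_1 = 1; pos_x_2 = 8; pos_y_2 = 8; pos_z_2 = 4.5; depth_2 = 2.5; height_2 = 5; pos_x_3 = 5; pos_y_3 = 9.5; pos_z_3 = 12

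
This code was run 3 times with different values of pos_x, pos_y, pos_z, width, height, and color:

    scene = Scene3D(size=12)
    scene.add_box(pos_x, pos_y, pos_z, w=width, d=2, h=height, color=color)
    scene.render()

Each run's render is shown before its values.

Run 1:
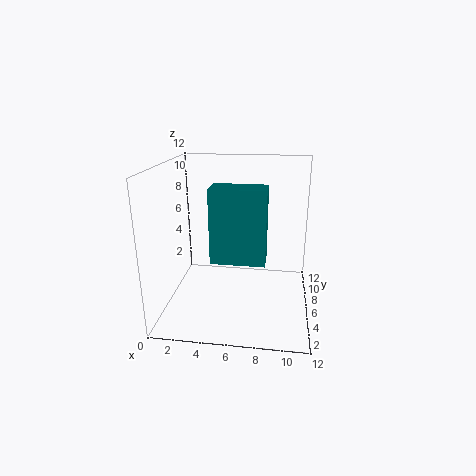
pos_x = 4.5; pos_y = 2; pos_z = 5.5; width = 4; height = 5.5; color = 'teal'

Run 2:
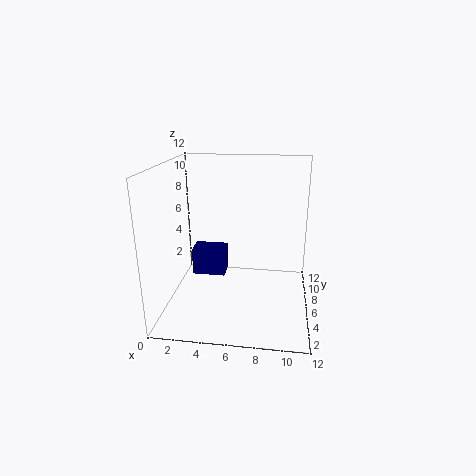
pos_x = 1.5; pos_y = 7.5; pos_z = 1.5; width = 3; height = 2.5; color = 'navy'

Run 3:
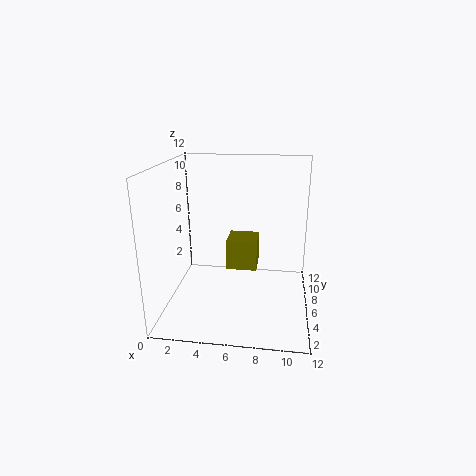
pos_x = 6; pos_y = 0.5; pos_z = 6; width = 2; height = 2; color = 'olive'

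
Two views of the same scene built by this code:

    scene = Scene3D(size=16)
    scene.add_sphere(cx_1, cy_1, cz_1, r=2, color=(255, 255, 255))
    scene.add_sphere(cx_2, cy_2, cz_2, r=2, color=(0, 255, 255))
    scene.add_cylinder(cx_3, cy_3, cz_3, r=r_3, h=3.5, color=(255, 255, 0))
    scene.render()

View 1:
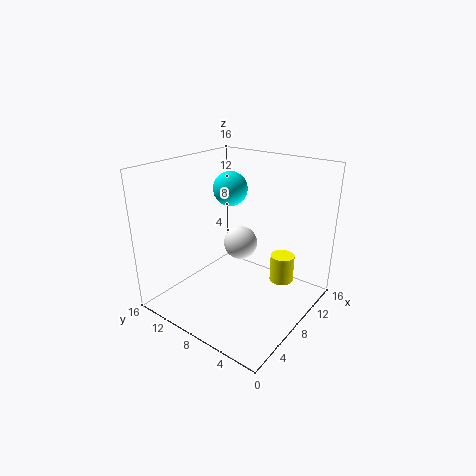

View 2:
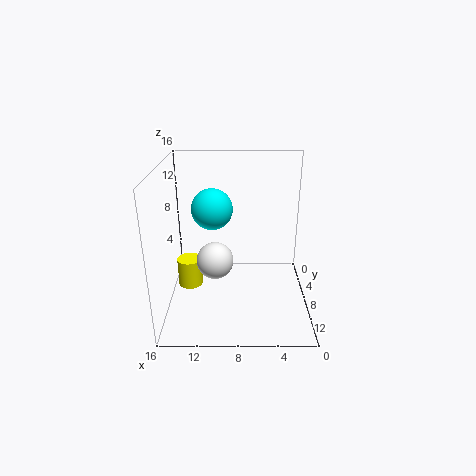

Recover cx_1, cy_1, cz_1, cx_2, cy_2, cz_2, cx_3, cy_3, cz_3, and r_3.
cx_1 = 10.5; cy_1 = 9.5; cz_1 = 6; cx_2 = 10.5; cy_2 = 11; cz_2 = 12.5; cx_3 = 14; cy_3 = 5.5; cz_3 = 0.5; r_3 = 1.5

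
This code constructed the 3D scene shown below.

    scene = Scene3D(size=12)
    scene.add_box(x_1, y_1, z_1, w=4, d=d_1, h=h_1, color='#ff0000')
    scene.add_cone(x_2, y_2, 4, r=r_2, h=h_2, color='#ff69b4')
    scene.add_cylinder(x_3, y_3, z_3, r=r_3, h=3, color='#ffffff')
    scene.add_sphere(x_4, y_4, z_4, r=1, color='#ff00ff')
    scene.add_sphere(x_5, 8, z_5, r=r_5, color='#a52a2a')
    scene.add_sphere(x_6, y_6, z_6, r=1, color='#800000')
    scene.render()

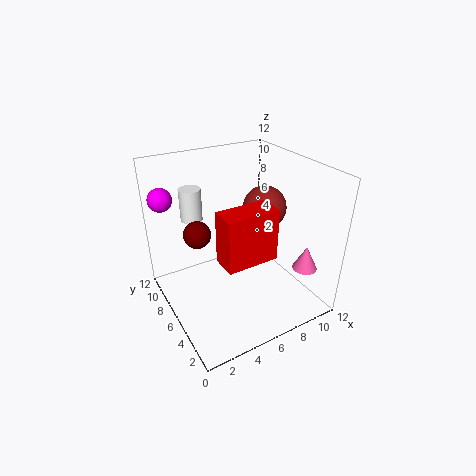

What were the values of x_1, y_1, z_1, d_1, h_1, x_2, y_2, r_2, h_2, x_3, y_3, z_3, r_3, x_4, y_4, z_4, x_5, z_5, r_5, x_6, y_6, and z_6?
x_1 = 3; y_1 = 2; z_1 = 6; d_1 = 2; h_1 = 4; x_2 = 10; y_2 = 2; r_2 = 1; h_2 = 2; x_3 = 4; y_3 = 11; z_3 = 6; r_3 = 1; x_4 = 1; y_4 = 10; z_4 = 9; x_5 = 10; z_5 = 7; r_5 = 2; x_6 = 2; y_6 = 5; z_6 = 8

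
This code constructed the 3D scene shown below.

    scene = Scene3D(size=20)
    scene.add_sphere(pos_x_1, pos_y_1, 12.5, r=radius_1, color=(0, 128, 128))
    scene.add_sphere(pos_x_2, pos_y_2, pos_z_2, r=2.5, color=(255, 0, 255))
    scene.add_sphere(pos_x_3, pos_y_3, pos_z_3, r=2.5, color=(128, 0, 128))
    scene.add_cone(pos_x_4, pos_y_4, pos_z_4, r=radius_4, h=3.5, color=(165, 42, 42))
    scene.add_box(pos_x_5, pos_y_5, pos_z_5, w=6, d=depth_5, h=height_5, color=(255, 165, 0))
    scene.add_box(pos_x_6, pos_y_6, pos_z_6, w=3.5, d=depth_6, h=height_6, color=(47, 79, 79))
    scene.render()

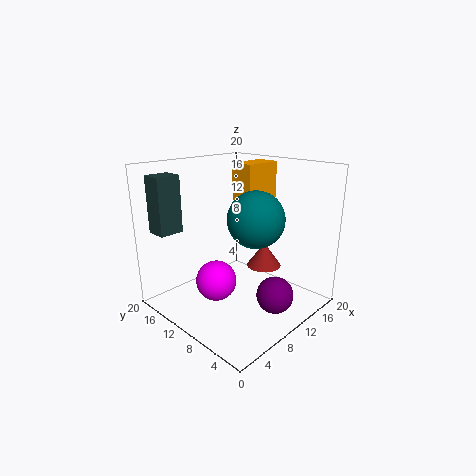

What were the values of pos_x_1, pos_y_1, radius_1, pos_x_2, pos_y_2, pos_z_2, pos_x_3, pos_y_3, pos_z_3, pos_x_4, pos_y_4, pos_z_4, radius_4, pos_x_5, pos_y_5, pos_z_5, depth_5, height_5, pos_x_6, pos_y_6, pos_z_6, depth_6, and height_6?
pos_x_1 = 12, pos_y_1 = 8.5, radius_1 = 4, pos_x_2 = 4, pos_y_2 = 8, pos_z_2 = 6.5, pos_x_3 = 11, pos_y_3 = 4, pos_z_3 = 3, pos_x_4 = 14, pos_y_4 = 8.5, pos_z_4 = 5, radius_4 = 2.5, pos_x_5 = 13.5, pos_y_5 = 11, pos_z_5 = 14, depth_5 = 3.5, height_5 = 5.5, pos_x_6 = 2, pos_y_6 = 16.5, pos_z_6 = 10.5, depth_6 = 3, height_6 = 8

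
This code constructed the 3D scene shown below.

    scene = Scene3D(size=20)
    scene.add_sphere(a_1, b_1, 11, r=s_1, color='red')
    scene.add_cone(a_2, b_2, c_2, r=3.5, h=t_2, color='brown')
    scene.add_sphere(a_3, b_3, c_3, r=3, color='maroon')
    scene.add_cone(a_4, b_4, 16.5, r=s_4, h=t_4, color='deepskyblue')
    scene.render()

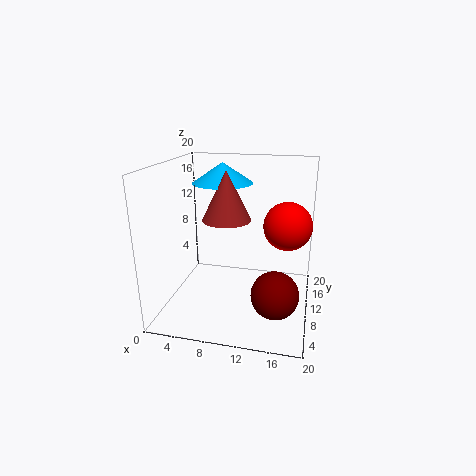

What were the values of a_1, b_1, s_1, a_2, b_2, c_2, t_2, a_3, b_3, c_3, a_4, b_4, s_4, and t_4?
a_1 = 16.5; b_1 = 13.5; s_1 = 3.5; a_2 = 8; b_2 = 11.5; c_2 = 12; t_2 = 7; a_3 = 16; b_3 = 4.5; c_3 = 5; a_4 = 6.5; b_4 = 15; s_4 = 4.5; t_4 = 3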